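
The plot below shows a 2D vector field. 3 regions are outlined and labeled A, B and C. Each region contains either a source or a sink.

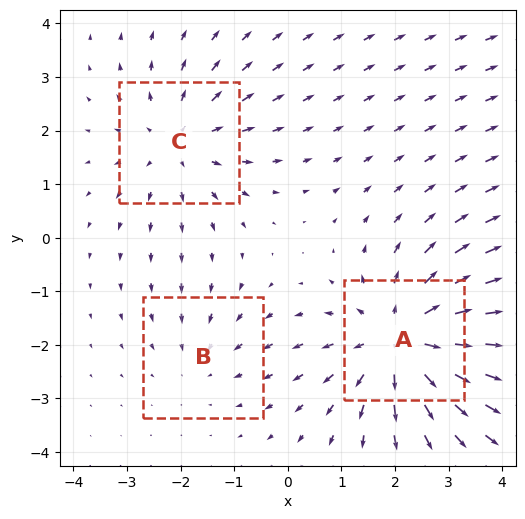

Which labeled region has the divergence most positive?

Divergence at each region's feature centre — A: about +4, B: about -2, C: about +3. Region A is most positive.

A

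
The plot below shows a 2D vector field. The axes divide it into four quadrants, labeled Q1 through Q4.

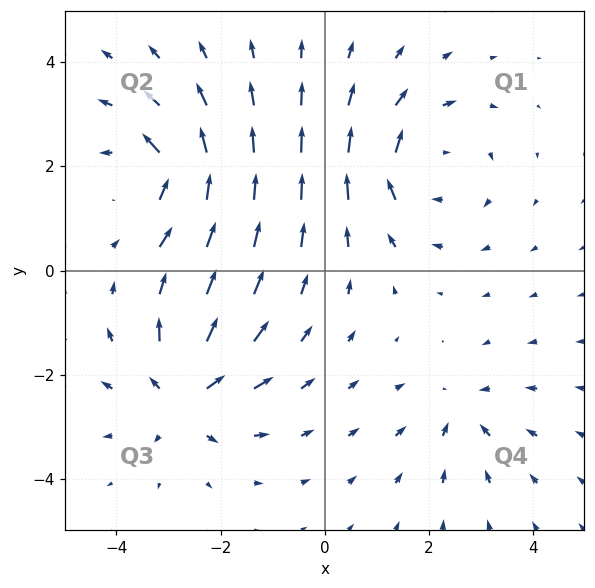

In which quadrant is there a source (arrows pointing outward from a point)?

Q3

The source sits at approximately (-2.7, -2.4), which lies in quadrant Q3. The divergence there is about +6, positive as expected for a source.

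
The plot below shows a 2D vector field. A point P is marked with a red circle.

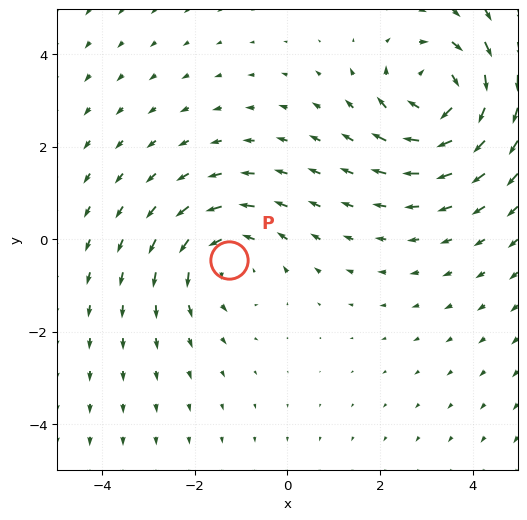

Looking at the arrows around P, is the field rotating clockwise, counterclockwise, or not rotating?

counterclockwise

Near P at (-1.3, -0.5) the arrows circulate counterclockwise. The curl (z-component) there is about +3; positive curl means counterclockwise rotation.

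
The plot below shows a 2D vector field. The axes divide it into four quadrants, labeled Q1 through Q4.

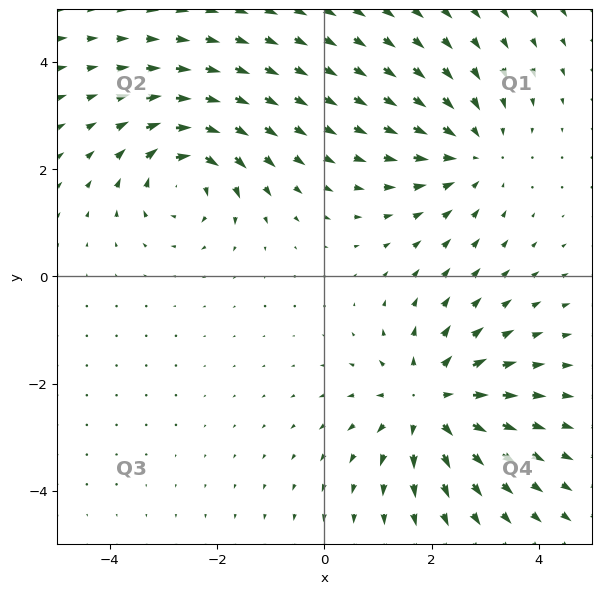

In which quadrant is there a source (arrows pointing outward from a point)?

The source sits at approximately (2.0, -2.4), which lies in quadrant Q4. The divergence there is about +4, positive as expected for a source.

Q4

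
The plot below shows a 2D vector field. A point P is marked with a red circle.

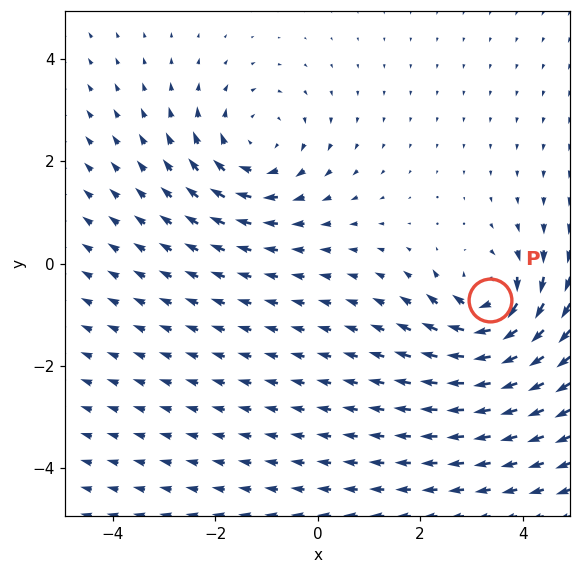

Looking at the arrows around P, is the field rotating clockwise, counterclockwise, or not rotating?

Near P at (3.4, -0.7) the arrows circulate clockwise. The curl (z-component) there is about -5; negative curl means clockwise rotation.

clockwise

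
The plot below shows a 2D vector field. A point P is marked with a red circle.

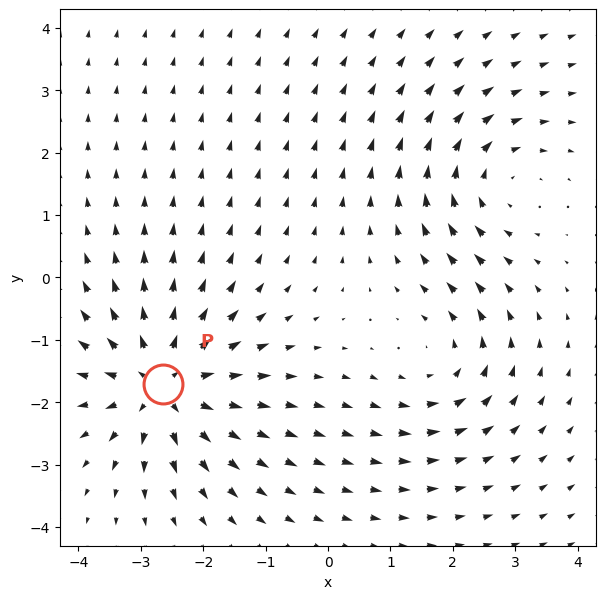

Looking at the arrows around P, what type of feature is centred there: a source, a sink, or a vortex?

At P (-2.6, -1.7) the arrows spread outward. Divergence about +5, curl ≈0 — positive divergence with near-zero curl is a source.

source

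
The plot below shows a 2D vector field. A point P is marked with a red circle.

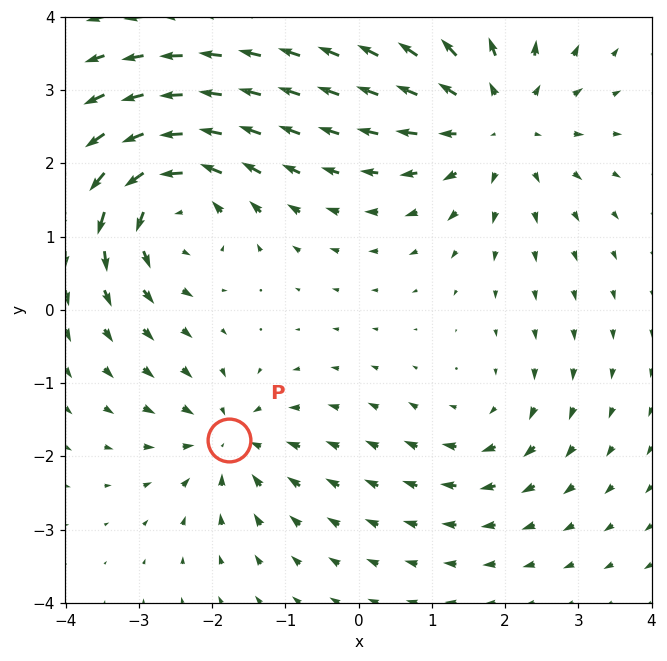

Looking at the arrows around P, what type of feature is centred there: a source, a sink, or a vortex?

At P (-1.8, -1.8) the arrows converge inward. Divergence about -4, curl ≈0 — negative divergence with near-zero curl is a sink.

sink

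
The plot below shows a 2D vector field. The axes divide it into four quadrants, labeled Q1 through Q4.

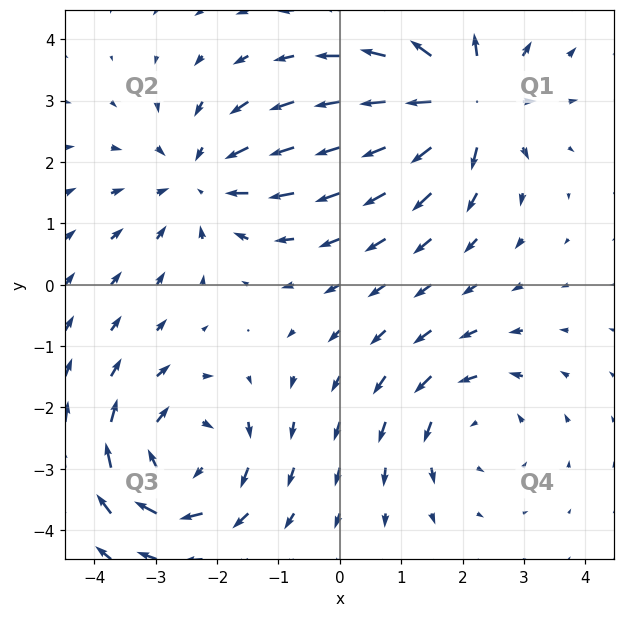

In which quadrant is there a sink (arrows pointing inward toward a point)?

Q2

The sink sits at approximately (-2.3, 1.7), which lies in quadrant Q2. The divergence there is about -3, negative as expected for a sink.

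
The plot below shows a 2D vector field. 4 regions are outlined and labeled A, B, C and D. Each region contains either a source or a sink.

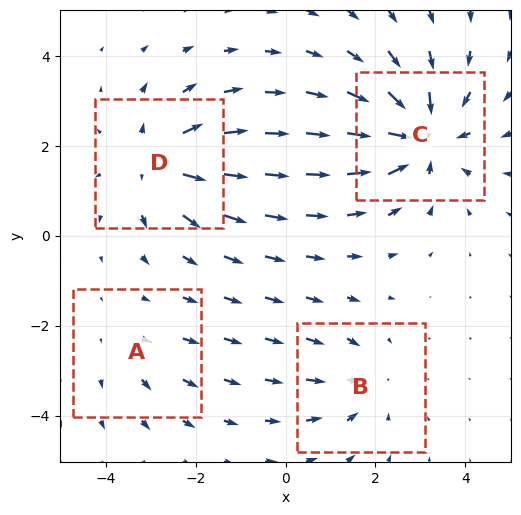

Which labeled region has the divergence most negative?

C

Divergence at each region's feature centre — A: about +2, B: about -3, C: about -6, D: about +4. Region C is most negative.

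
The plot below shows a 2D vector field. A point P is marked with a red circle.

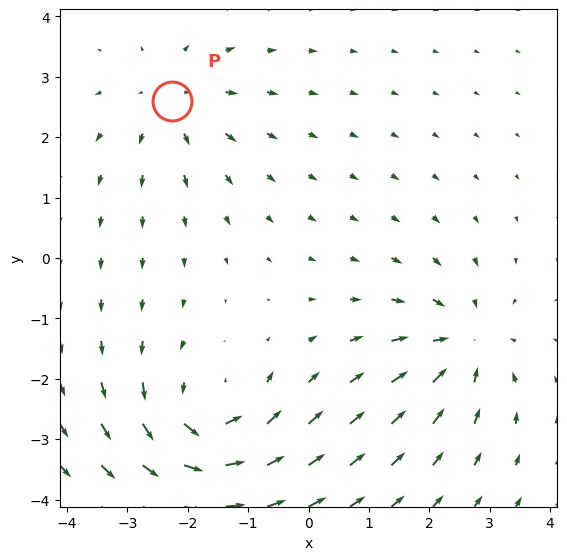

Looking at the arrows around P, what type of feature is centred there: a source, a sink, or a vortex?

source

At P (-2.3, 2.6) the arrows spread outward. Divergence about +3, curl ≈0 — positive divergence with near-zero curl is a source.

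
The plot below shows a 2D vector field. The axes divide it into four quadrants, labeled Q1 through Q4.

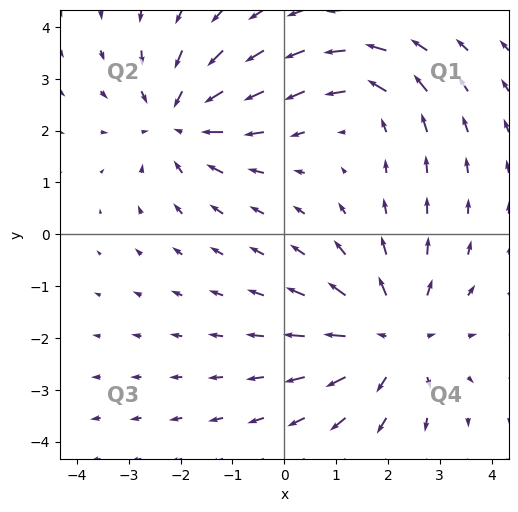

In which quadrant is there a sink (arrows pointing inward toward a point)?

Q2

The sink sits at approximately (-2.0, 2.2), which lies in quadrant Q2. The divergence there is about -3, negative as expected for a sink.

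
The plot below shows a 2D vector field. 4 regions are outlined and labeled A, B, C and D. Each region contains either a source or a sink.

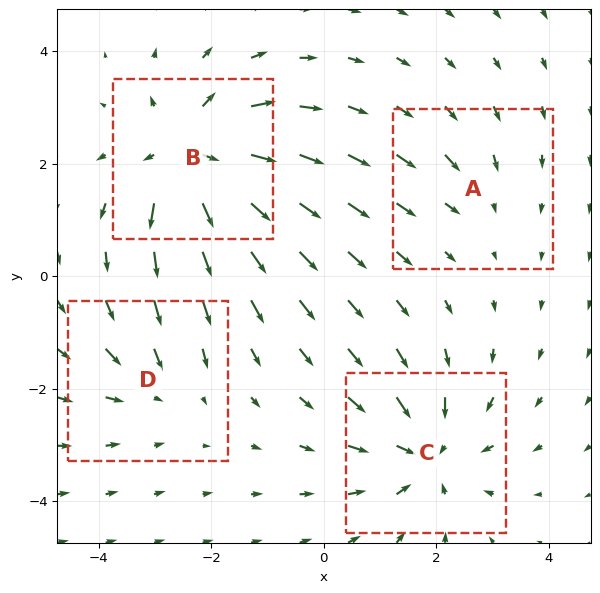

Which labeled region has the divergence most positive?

B

Divergence at each region's feature centre — A: about -2, B: about +6, C: about -5, D: about -3. Region B is most positive.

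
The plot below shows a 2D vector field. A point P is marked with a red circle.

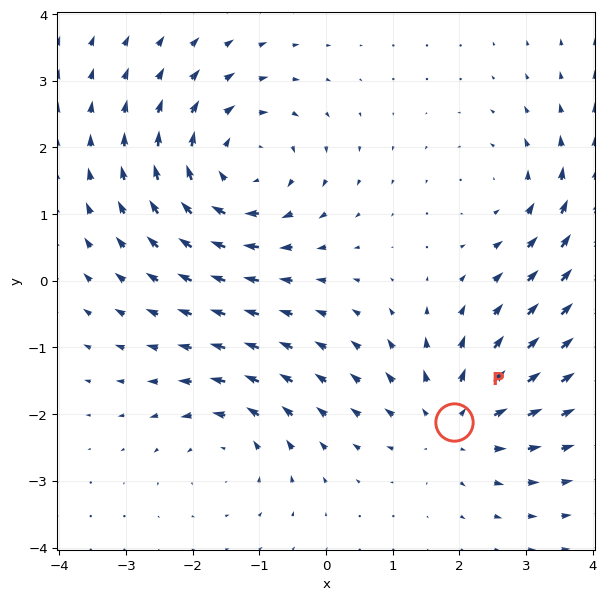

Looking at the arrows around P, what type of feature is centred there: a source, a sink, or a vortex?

source

At P (1.9, -2.1) the arrows spread outward. Divergence about +4, curl ≈0 — positive divergence with near-zero curl is a source.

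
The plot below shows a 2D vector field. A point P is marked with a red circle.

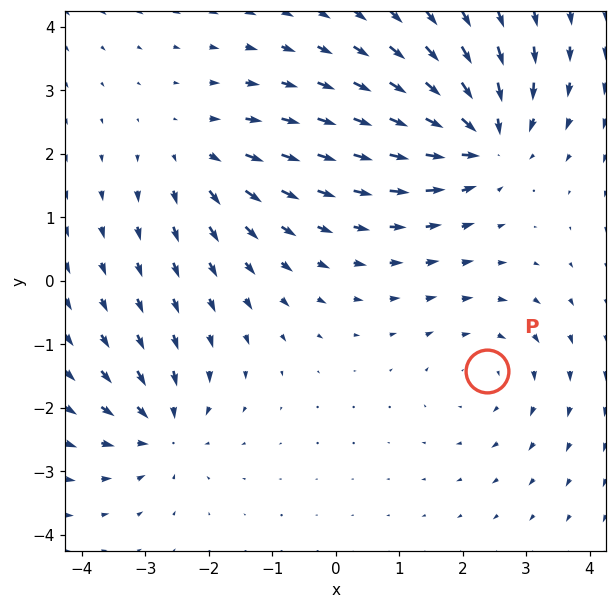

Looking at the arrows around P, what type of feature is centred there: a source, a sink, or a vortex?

At P (2.4, -1.4) the arrows circulate clockwise. Divergence ≈0, curl about -3 — near-zero divergence with nonzero curl is a vortex.

vortex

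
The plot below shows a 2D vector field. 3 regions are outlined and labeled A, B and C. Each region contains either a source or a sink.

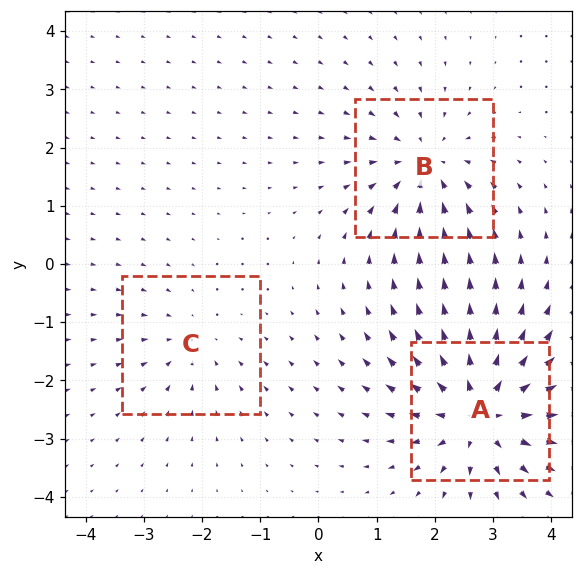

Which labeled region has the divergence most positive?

A

Divergence at each region's feature centre — A: about +5, B: about -4, C: about -2. Region A is most positive.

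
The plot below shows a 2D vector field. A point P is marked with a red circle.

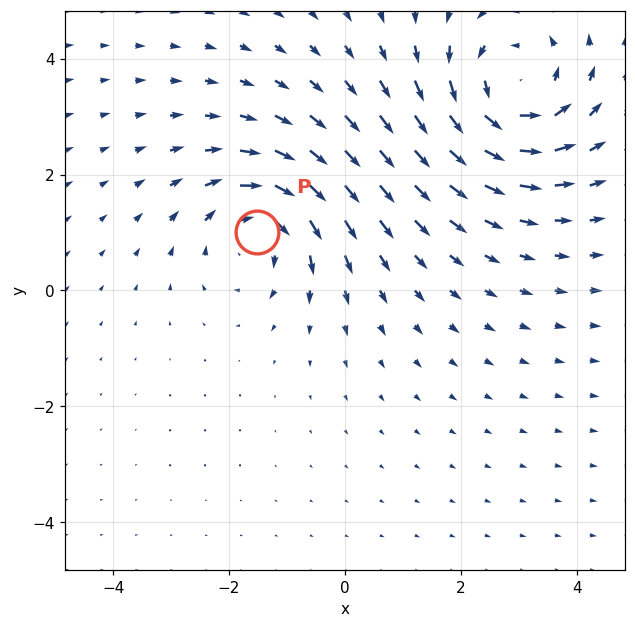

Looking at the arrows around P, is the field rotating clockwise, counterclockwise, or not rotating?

Near P at (-1.5, 1.0) the arrows circulate clockwise. The curl (z-component) there is about -4; negative curl means clockwise rotation.

clockwise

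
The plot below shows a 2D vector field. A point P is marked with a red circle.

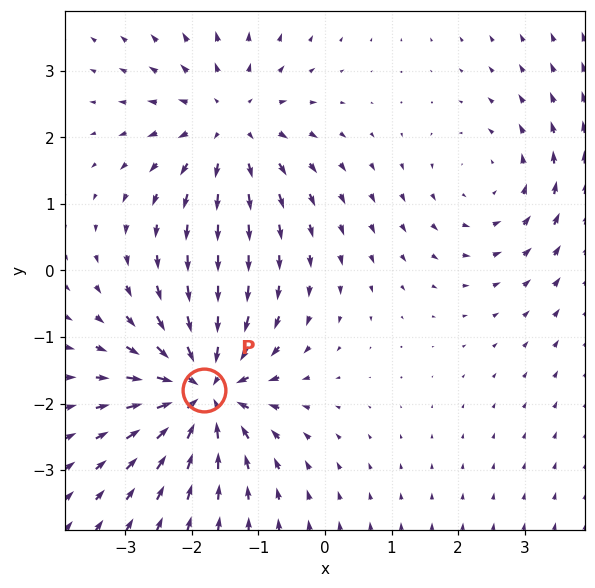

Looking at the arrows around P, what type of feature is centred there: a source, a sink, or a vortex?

At P (-1.8, -1.8) the arrows converge inward. Divergence about -6, curl ≈0 — negative divergence with near-zero curl is a sink.

sink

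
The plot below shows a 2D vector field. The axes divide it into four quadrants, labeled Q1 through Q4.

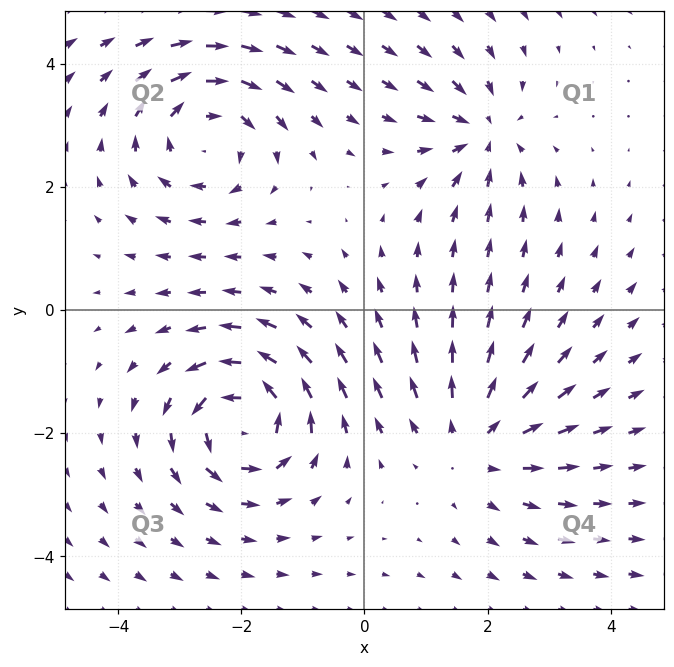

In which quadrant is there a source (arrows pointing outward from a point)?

Q4

The source sits at approximately (1.8, -2.2), which lies in quadrant Q4. The divergence there is about +3, positive as expected for a source.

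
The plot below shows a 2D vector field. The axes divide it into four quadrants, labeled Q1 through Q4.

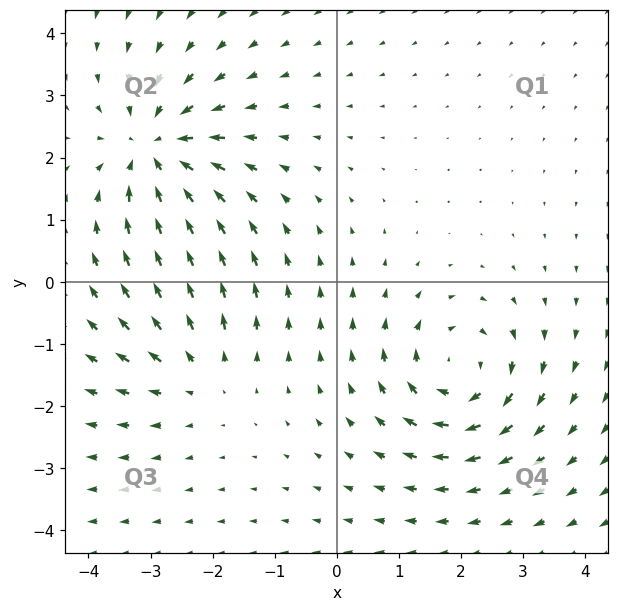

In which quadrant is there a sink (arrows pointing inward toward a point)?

The sink sits at approximately (-2.9, 2.1), which lies in quadrant Q2. The divergence there is about -5, negative as expected for a sink.

Q2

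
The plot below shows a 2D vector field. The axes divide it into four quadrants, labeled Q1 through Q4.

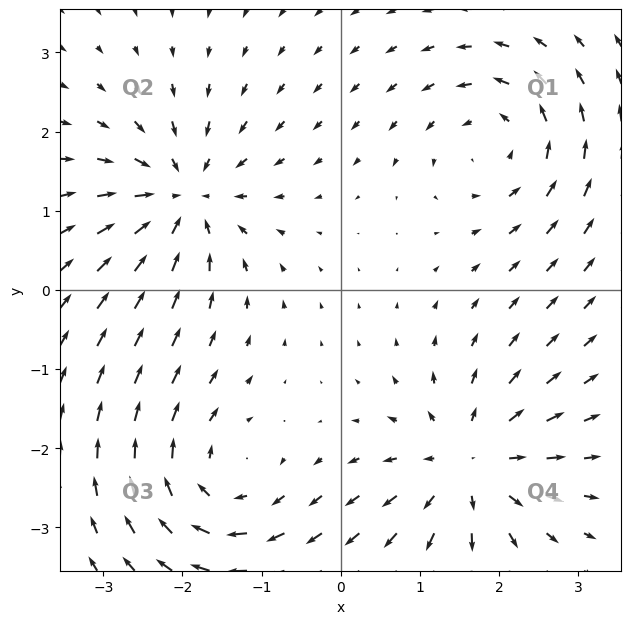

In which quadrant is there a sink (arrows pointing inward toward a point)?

The sink sits at approximately (-2.0, 1.2), which lies in quadrant Q2. The divergence there is about -6, negative as expected for a sink.

Q2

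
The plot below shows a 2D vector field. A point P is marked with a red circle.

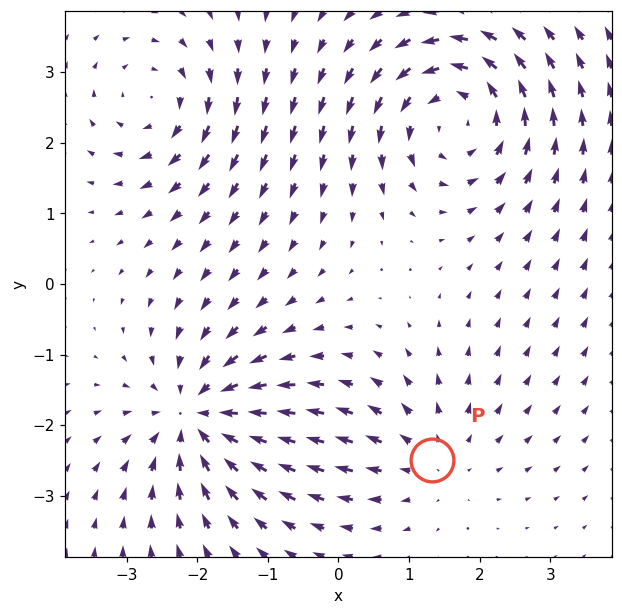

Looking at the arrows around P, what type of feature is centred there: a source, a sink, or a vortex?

source

At P (1.3, -2.5) the arrows spread outward. Divergence about +3, curl ≈0 — positive divergence with near-zero curl is a source.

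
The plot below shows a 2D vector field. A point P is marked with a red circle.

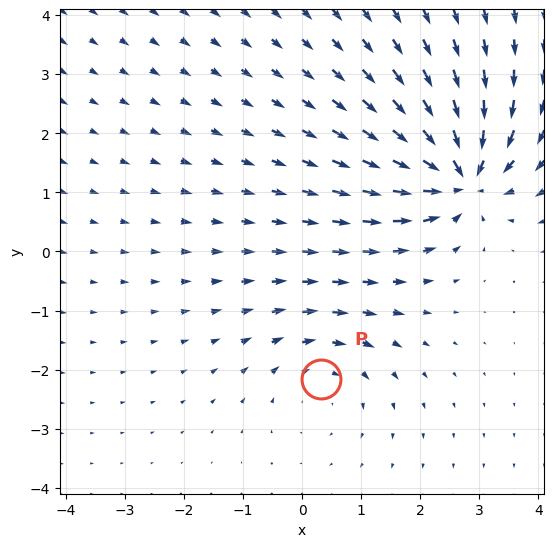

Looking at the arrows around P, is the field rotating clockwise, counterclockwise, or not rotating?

Near P at (0.3, -2.2) the arrows circulate clockwise. The curl (z-component) there is about -3; negative curl means clockwise rotation.

clockwise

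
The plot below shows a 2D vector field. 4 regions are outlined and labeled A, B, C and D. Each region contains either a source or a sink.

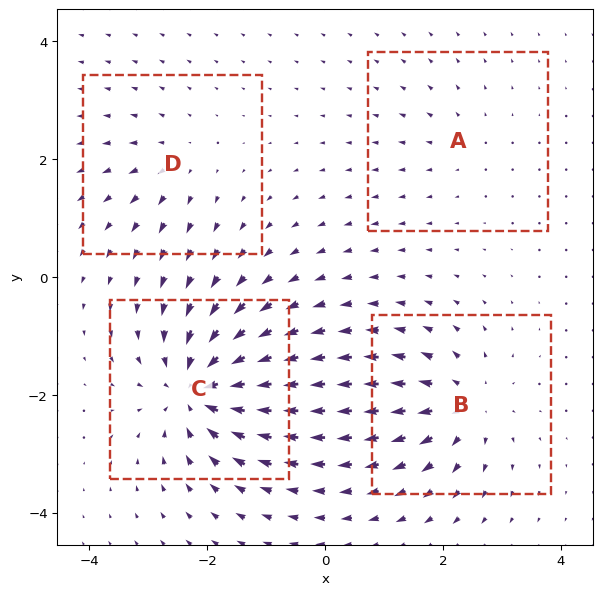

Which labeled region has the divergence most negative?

C

Divergence at each region's feature centre — A: about +2, B: about +6, C: about -9, D: about +4. Region C is most negative.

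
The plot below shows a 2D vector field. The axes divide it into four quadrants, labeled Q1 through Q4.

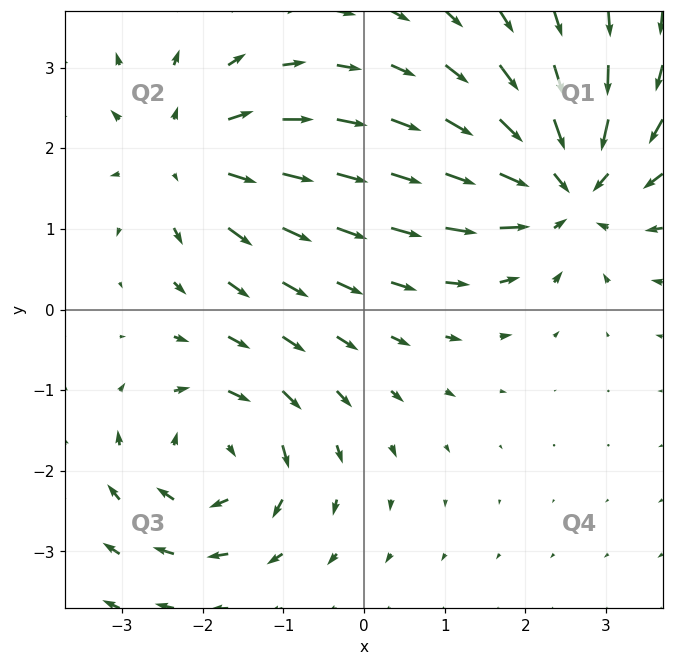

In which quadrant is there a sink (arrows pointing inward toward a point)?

Q1

The sink sits at approximately (2.5, 1.5), which lies in quadrant Q1. The divergence there is about -5, negative as expected for a sink.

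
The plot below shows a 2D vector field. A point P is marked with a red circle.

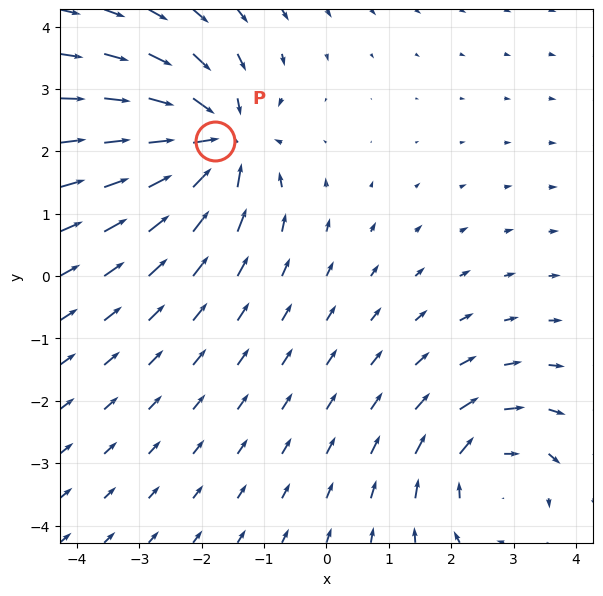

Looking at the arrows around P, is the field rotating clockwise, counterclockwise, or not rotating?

not rotating

Near P at (-1.8, 2.2) the arrows show no circulation. The curl there is ≈0.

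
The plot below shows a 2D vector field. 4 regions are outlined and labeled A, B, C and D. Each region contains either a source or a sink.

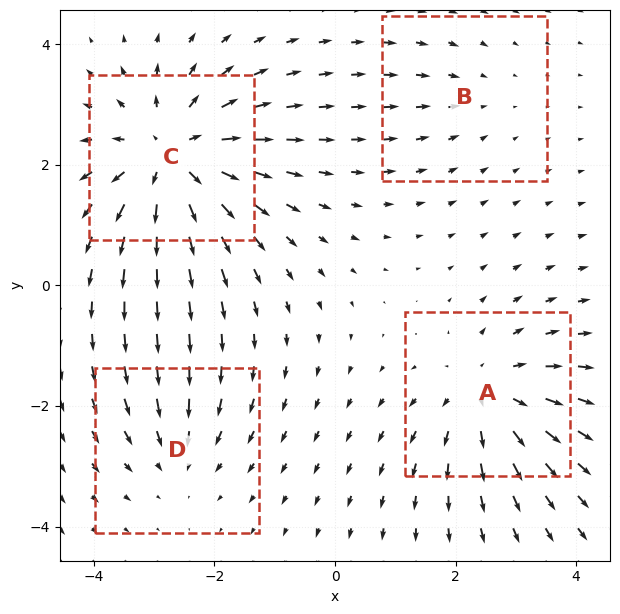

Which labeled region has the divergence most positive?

Divergence at each region's feature centre — A: about +5, B: about -2, C: about +7, D: about -3. Region C is most positive.

C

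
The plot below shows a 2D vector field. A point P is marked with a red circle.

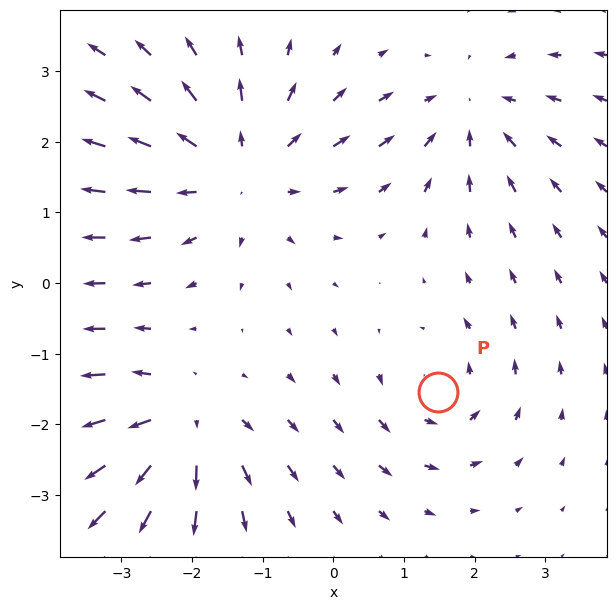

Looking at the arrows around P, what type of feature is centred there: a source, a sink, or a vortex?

At P (1.5, -1.5) the arrows circulate counterclockwise. Divergence ≈0, curl about +3 — near-zero divergence with nonzero curl is a vortex.

vortex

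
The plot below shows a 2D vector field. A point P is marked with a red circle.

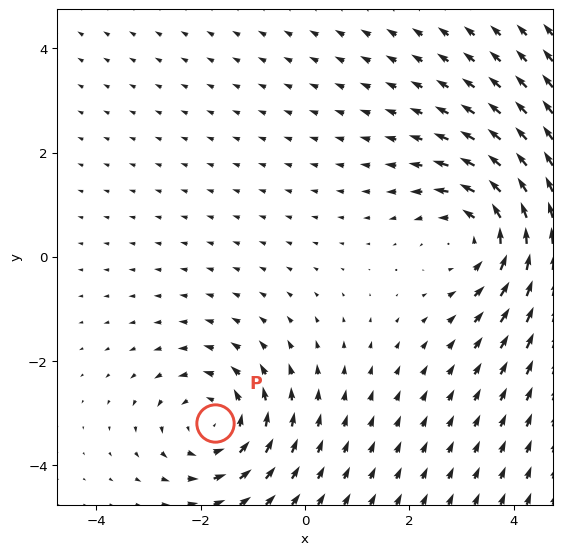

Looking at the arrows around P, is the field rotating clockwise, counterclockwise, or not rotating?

Near P at (-1.7, -3.2) the arrows circulate counterclockwise. The curl (z-component) there is about +3; positive curl means counterclockwise rotation.

counterclockwise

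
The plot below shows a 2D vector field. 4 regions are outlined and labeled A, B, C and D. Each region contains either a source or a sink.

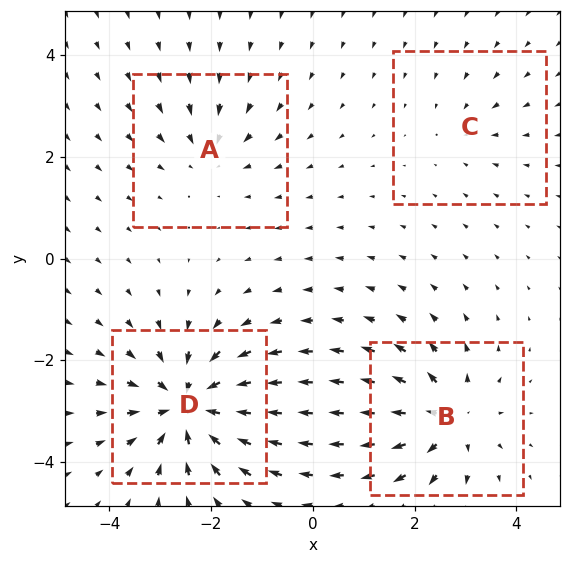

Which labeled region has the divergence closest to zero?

C

Divergence at each region's feature centre — A: about -4, B: about +6, C: about -2, D: about -8. Region C is closest to zero.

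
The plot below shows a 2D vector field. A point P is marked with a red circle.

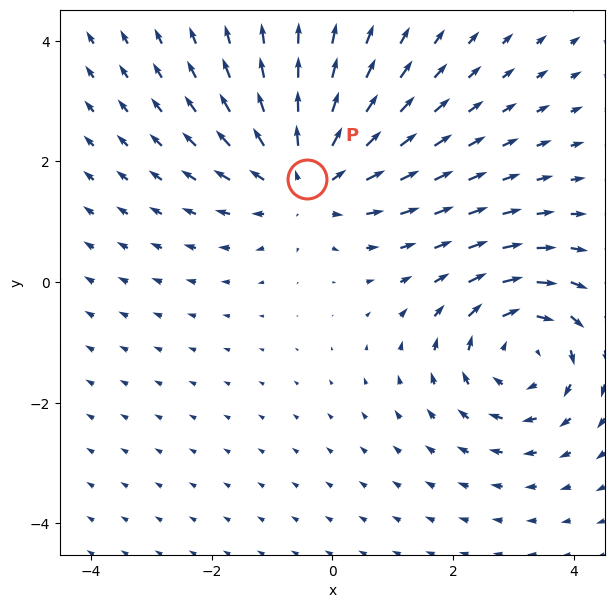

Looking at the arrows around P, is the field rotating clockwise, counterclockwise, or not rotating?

not rotating

Near P at (-0.4, 1.7) the arrows show no circulation. The curl there is ≈0.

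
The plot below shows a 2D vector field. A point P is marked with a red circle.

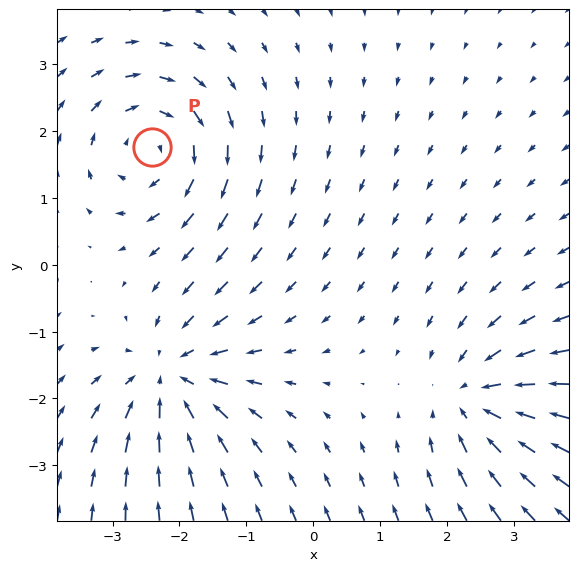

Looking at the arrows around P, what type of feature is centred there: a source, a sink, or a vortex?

At P (-2.4, 1.8) the arrows circulate clockwise. Divergence ≈0, curl about -4 — near-zero divergence with nonzero curl is a vortex.

vortex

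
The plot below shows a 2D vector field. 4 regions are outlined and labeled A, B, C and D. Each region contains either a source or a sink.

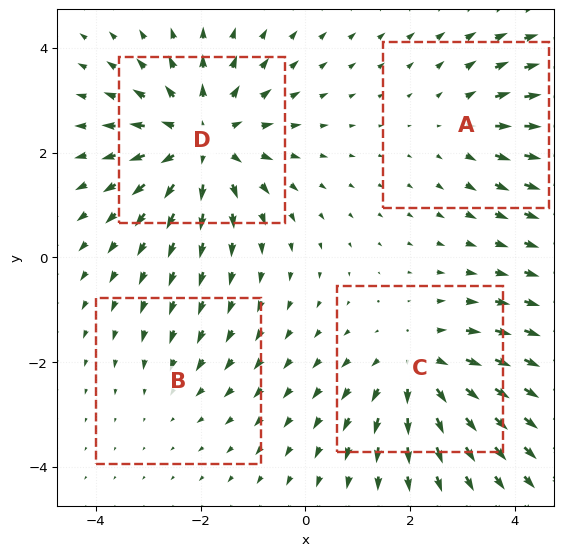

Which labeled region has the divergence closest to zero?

Divergence at each region's feature centre — A: about +3, B: about -2, C: about +4, D: about +6. Region B is closest to zero.

B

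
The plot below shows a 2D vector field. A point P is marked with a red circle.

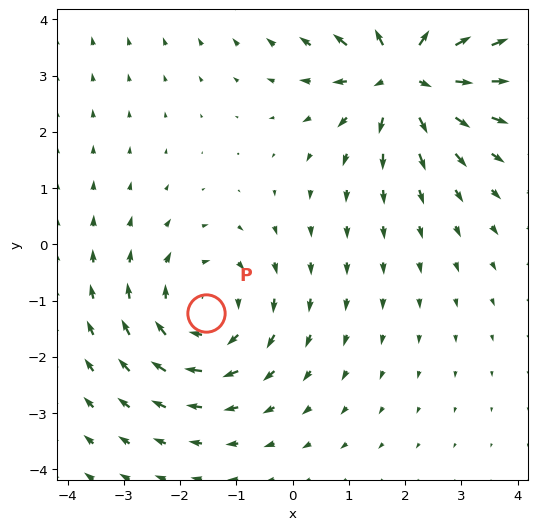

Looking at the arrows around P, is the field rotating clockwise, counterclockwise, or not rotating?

clockwise

Near P at (-1.5, -1.2) the arrows circulate clockwise. The curl (z-component) there is about -3; negative curl means clockwise rotation.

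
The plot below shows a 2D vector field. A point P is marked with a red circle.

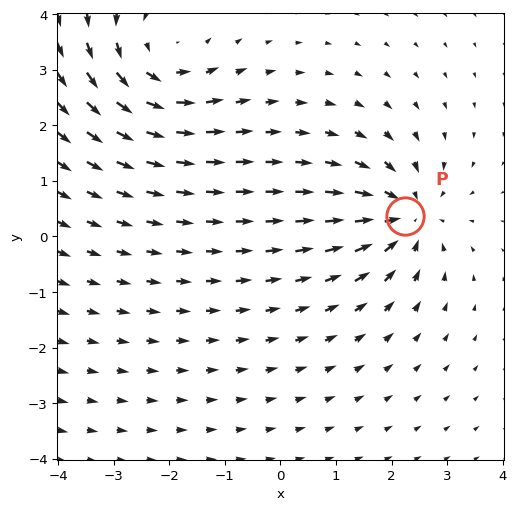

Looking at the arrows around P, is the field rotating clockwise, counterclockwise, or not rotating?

Near P at (2.2, 0.4) the arrows show no circulation. The curl there is ≈0.

not rotating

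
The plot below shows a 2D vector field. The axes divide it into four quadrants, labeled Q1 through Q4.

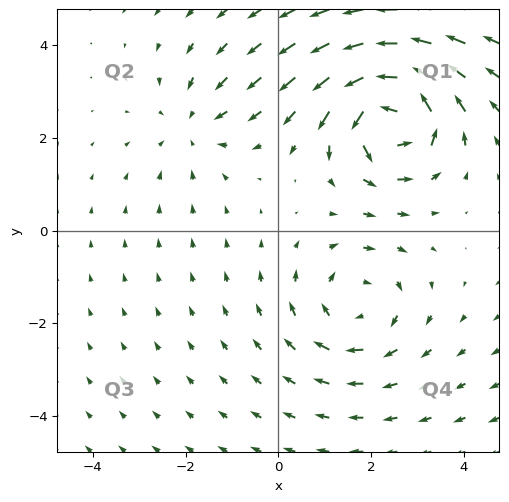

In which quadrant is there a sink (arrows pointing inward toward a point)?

Q2

The sink sits at approximately (-1.8, 2.3), which lies in quadrant Q2. The divergence there is about -2, negative as expected for a sink.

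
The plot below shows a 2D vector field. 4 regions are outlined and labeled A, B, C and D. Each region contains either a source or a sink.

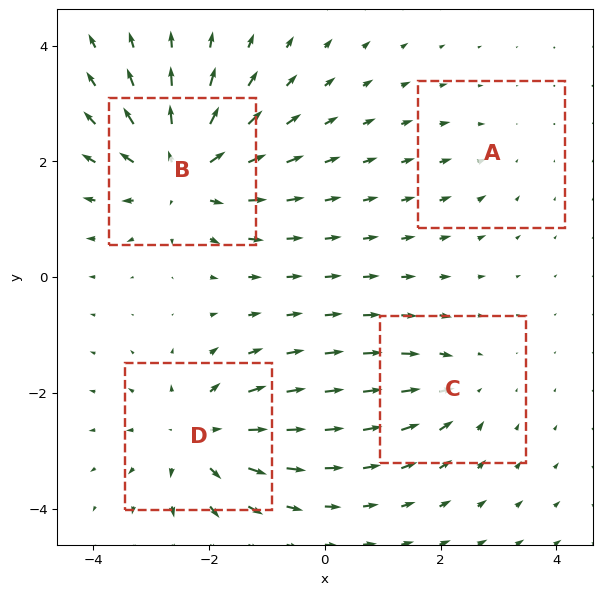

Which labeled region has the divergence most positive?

B

Divergence at each region's feature centre — A: about -2, B: about +7, C: about -3, D: about +5. Region B is most positive.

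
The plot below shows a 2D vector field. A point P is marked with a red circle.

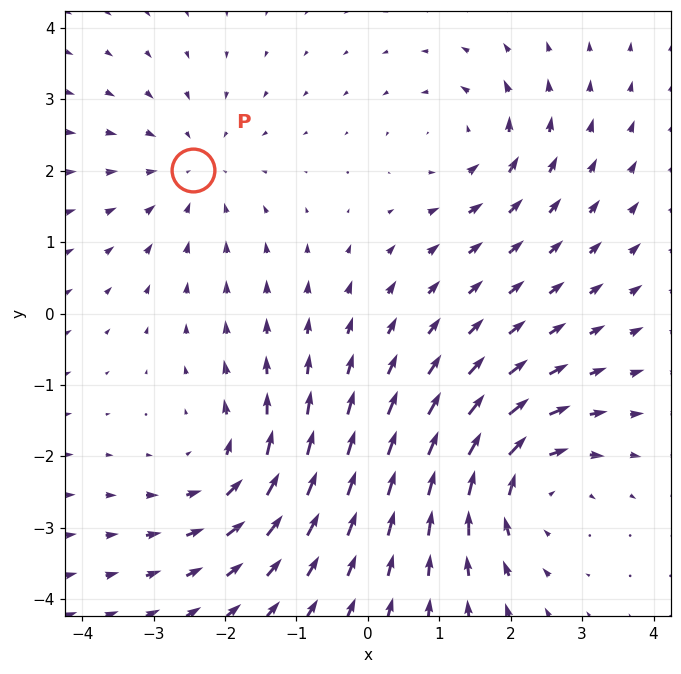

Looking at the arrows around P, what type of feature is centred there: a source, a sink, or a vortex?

At P (-2.4, 2.0) the arrows converge inward. Divergence about -3, curl ≈0 — negative divergence with near-zero curl is a sink.

sink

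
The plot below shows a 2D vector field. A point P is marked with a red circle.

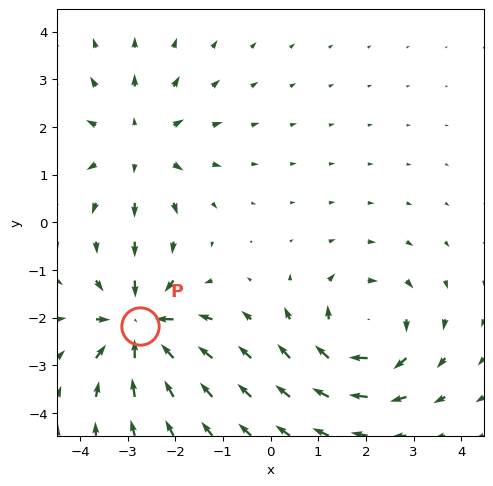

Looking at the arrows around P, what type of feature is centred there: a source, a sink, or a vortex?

sink

At P (-2.7, -2.2) the arrows converge inward. Divergence about -5, curl ≈0 — negative divergence with near-zero curl is a sink.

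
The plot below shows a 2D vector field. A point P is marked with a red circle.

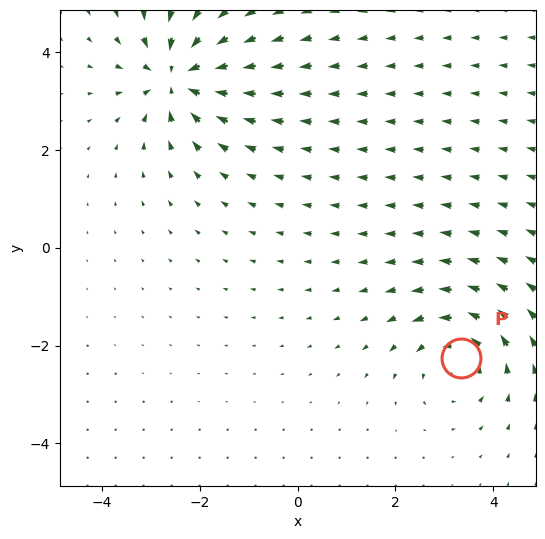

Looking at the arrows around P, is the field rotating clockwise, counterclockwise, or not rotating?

Near P at (3.3, -2.2) the arrows circulate counterclockwise. The curl (z-component) there is about +3; positive curl means counterclockwise rotation.

counterclockwise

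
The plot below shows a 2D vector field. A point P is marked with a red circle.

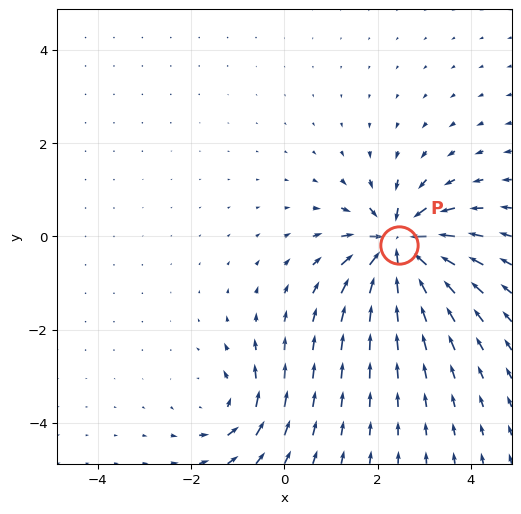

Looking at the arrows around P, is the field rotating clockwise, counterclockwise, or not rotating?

not rotating

Near P at (2.4, -0.2) the arrows show no circulation. The curl there is ≈0.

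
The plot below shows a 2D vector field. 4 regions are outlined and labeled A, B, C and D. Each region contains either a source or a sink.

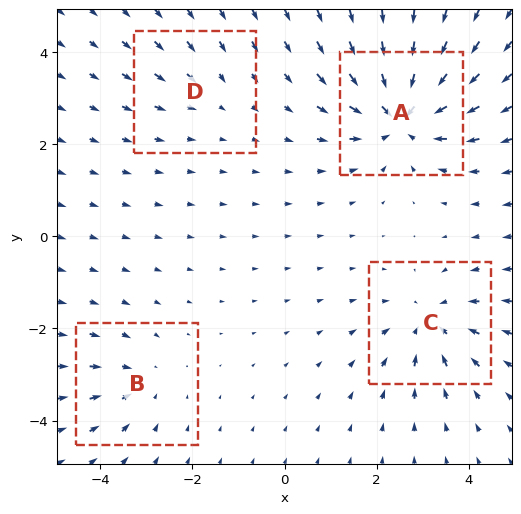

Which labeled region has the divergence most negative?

A

Divergence at each region's feature centre — A: about -7, B: about -3, C: about -5, D: about -2. Region A is most negative.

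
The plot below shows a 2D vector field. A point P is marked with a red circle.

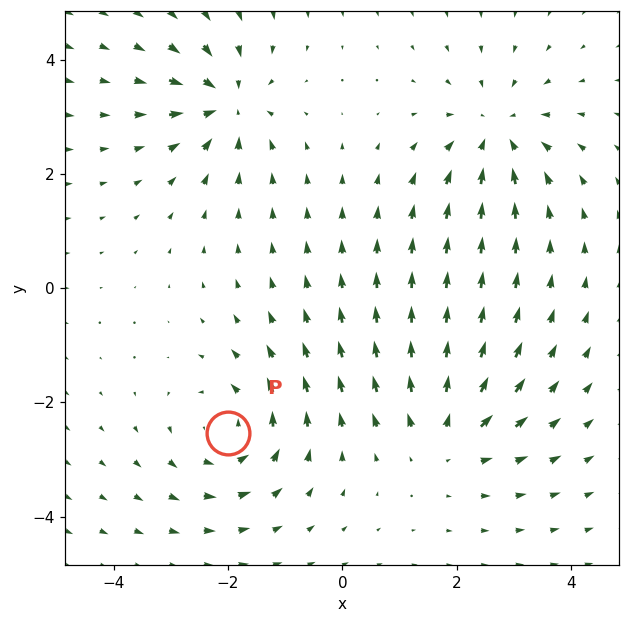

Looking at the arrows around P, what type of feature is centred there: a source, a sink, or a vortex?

vortex

At P (-2.0, -2.5) the arrows circulate counterclockwise. Divergence ≈0, curl about +5 — near-zero divergence with nonzero curl is a vortex.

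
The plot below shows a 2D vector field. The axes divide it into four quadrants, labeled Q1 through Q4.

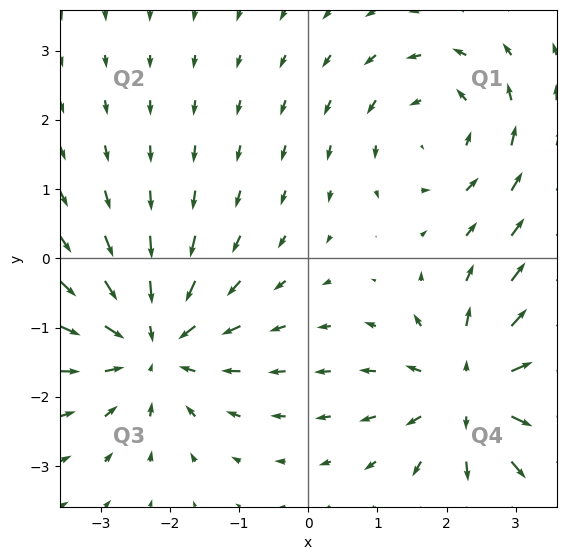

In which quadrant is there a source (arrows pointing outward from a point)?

Q4

The source sits at approximately (2.4, -1.9), which lies in quadrant Q4. The divergence there is about +5, positive as expected for a source.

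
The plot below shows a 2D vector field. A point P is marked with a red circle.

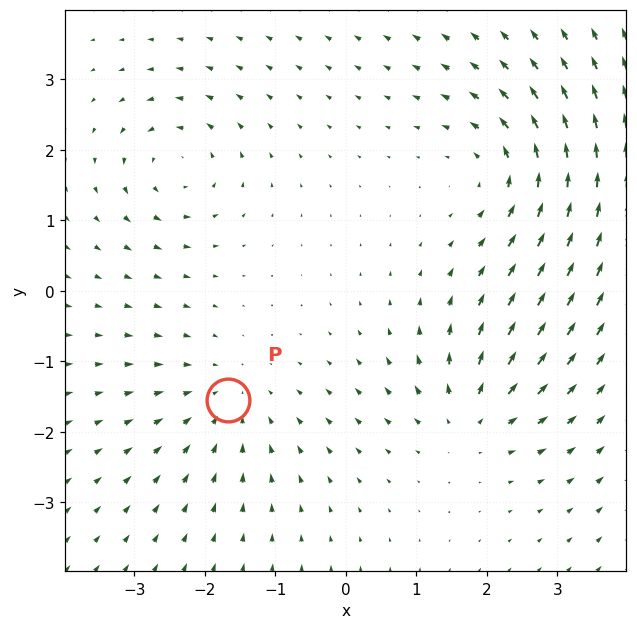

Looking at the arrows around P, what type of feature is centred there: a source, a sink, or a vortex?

sink

At P (-1.7, -1.5) the arrows converge inward. Divergence about -3, curl ≈0 — negative divergence with near-zero curl is a sink.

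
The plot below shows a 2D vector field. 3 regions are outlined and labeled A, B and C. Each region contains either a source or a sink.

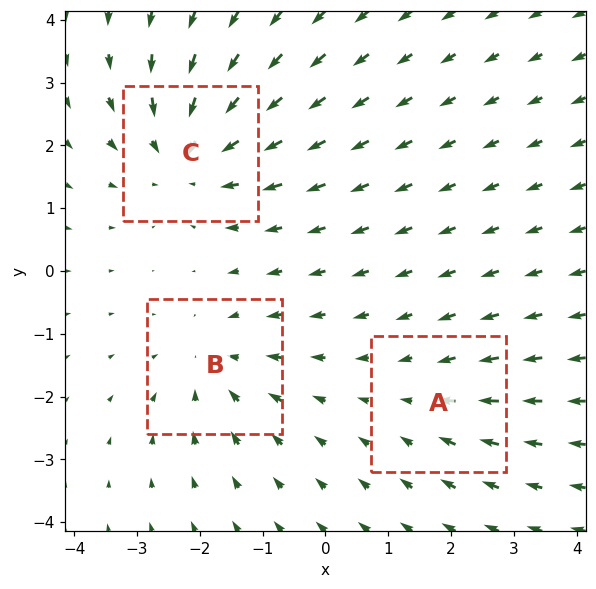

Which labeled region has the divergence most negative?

Divergence at each region's feature centre — A: about -2, B: about -3, C: about -4. Region C is most negative.

C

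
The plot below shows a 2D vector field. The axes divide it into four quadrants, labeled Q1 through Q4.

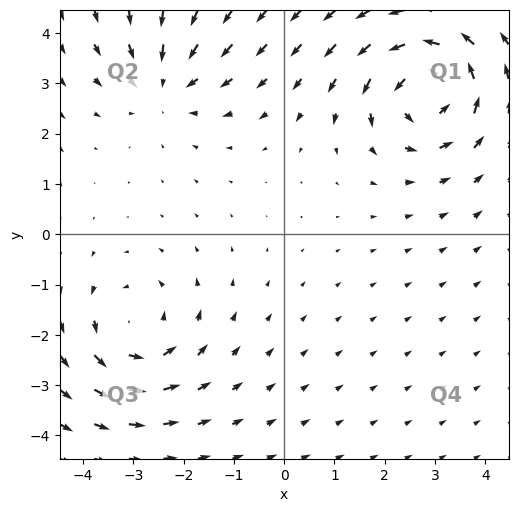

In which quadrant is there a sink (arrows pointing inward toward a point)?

The sink sits at approximately (-2.4, 3.0), which lies in quadrant Q2. The divergence there is about -3, negative as expected for a sink.

Q2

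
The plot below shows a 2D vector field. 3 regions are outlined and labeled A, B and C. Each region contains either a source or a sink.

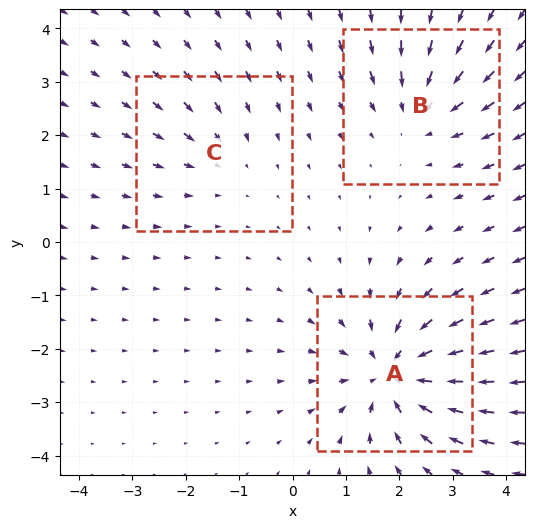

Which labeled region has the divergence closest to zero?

Divergence at each region's feature centre — A: about -5, B: about -3, C: about -2. Region C is closest to zero.

C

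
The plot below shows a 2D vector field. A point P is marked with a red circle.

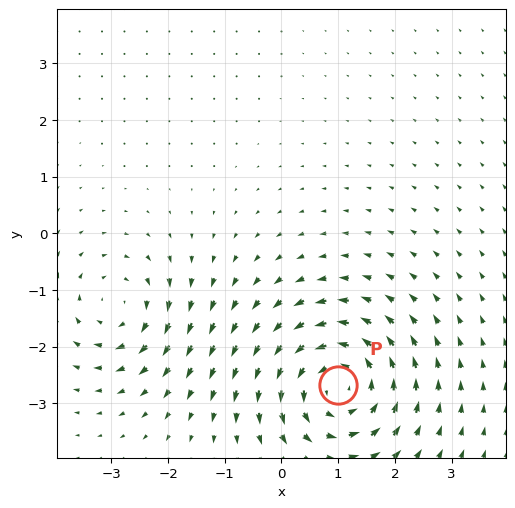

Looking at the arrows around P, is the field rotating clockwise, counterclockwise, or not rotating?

counterclockwise

Near P at (1.0, -2.7) the arrows circulate counterclockwise. The curl (z-component) there is about +5; positive curl means counterclockwise rotation.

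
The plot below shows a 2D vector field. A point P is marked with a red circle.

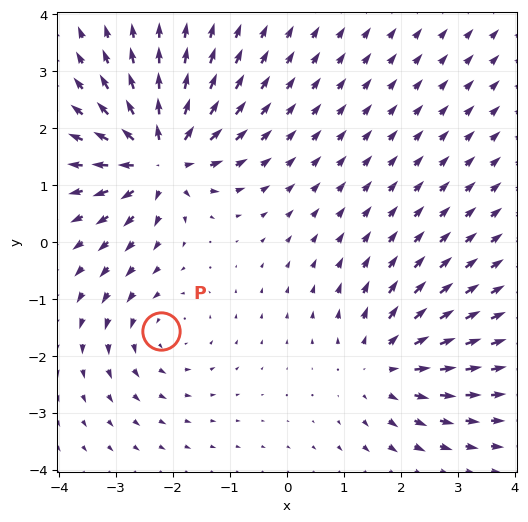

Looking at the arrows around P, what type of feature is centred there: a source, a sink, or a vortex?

vortex

At P (-2.2, -1.6) the arrows circulate counterclockwise. Divergence ≈0, curl about +3 — near-zero divergence with nonzero curl is a vortex.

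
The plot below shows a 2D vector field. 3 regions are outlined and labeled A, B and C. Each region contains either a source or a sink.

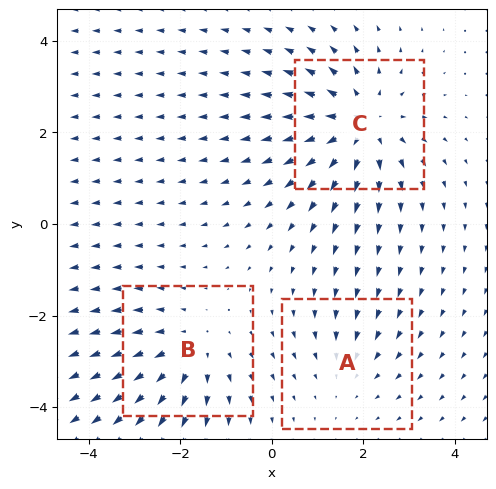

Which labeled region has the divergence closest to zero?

A

Divergence at each region's feature centre — A: about -2, B: about +3, C: about +4. Region A is closest to zero.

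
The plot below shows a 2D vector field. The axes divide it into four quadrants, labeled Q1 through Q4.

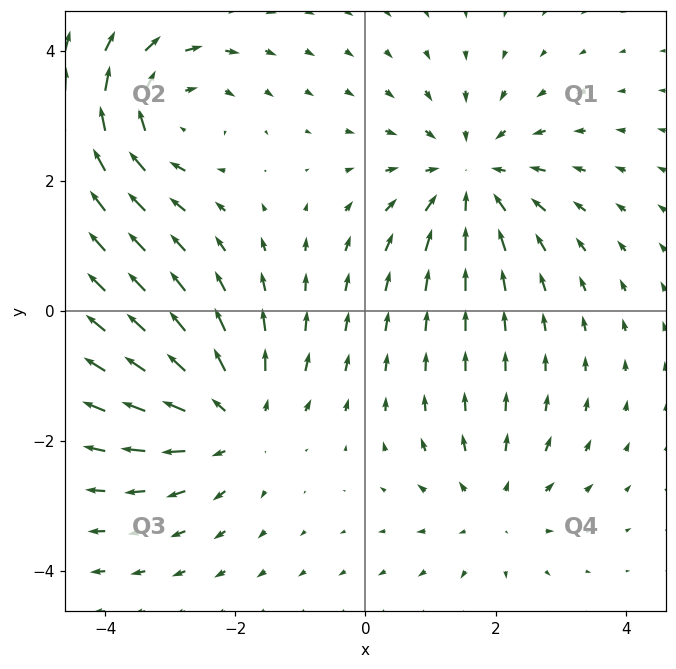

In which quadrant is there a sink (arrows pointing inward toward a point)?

Q1

The sink sits at approximately (1.6, 2.1), which lies in quadrant Q1. The divergence there is about -4, negative as expected for a sink.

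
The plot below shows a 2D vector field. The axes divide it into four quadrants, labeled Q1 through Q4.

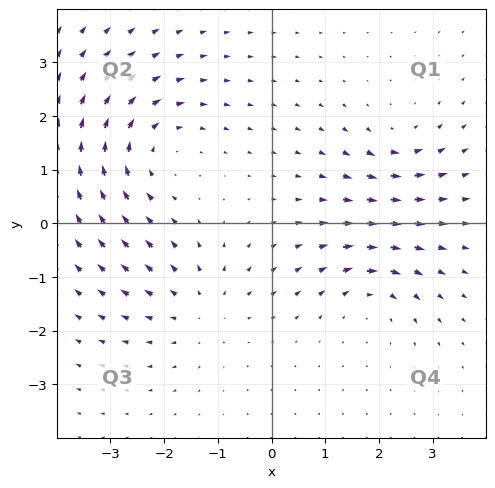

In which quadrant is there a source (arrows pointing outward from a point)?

Q3

The source sits at approximately (-1.3, -1.6), which lies in quadrant Q3. The divergence there is about +3, positive as expected for a source.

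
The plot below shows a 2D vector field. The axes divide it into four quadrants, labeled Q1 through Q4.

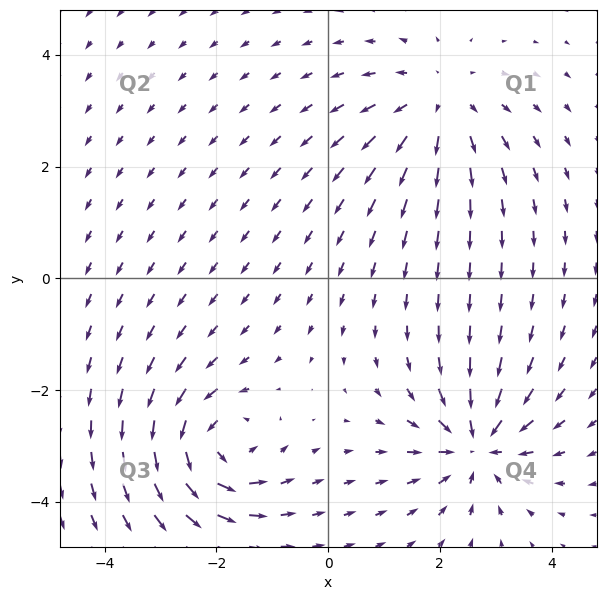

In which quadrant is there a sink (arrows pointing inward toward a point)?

Q4

The sink sits at approximately (2.7, -3.0), which lies in quadrant Q4. The divergence there is about -6, negative as expected for a sink.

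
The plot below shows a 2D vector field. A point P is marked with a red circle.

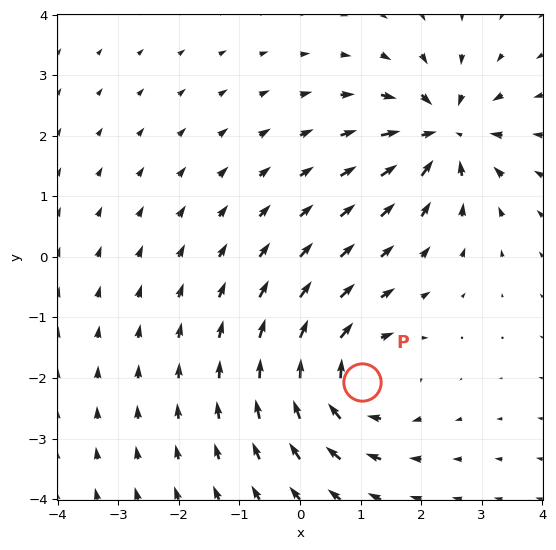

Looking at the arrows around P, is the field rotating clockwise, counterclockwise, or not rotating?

clockwise

Near P at (1.0, -2.1) the arrows circulate clockwise. The curl (z-component) there is about -5; negative curl means clockwise rotation.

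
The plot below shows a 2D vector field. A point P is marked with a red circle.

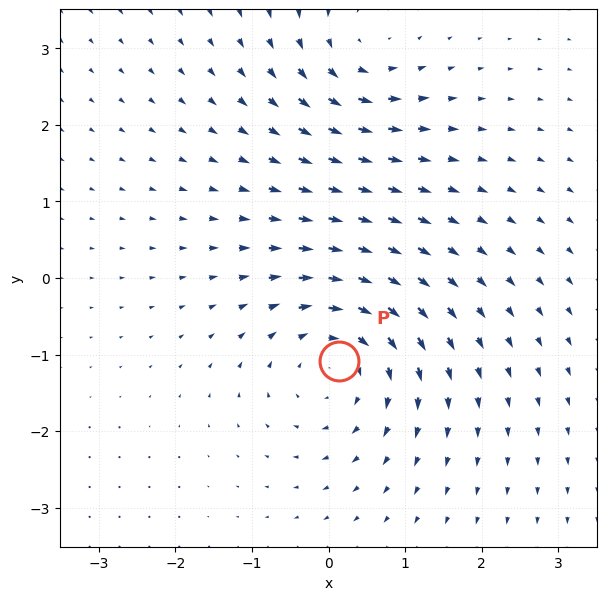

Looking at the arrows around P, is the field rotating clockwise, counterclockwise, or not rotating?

Near P at (0.1, -1.1) the arrows circulate clockwise. The curl (z-component) there is about -4; negative curl means clockwise rotation.

clockwise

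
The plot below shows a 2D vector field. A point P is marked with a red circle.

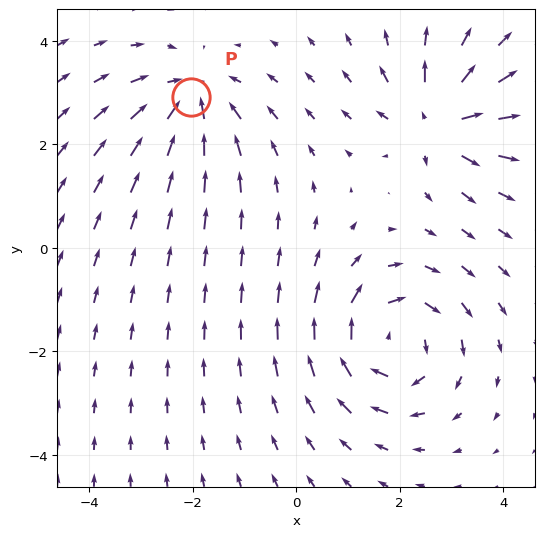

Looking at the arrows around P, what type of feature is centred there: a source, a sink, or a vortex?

At P (-2.0, 2.9) the arrows converge inward. Divergence about -4, curl ≈0 — negative divergence with near-zero curl is a sink.

sink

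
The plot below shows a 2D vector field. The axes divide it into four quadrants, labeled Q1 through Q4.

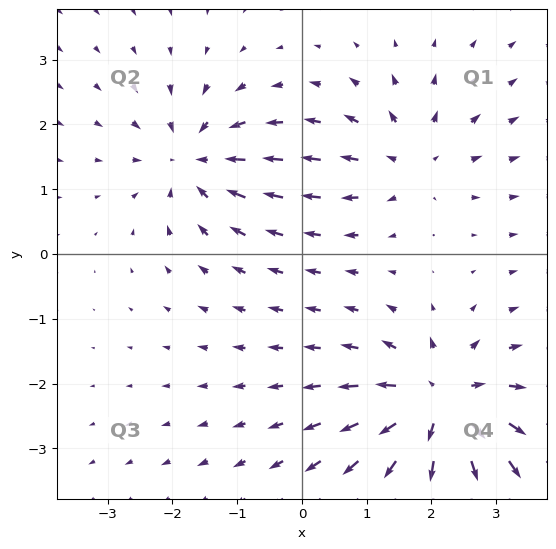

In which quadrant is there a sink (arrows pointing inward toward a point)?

The sink sits at approximately (-1.7, 1.5), which lies in quadrant Q2. The divergence there is about -4, negative as expected for a sink.

Q2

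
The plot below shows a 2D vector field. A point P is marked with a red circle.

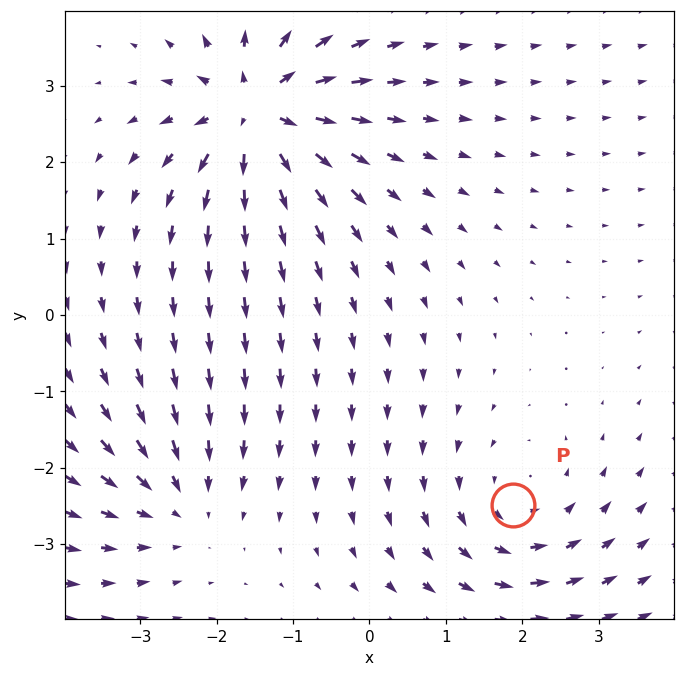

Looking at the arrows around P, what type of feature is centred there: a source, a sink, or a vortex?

At P (1.9, -2.5) the arrows circulate counterclockwise. Divergence ≈0, curl about +3 — near-zero divergence with nonzero curl is a vortex.

vortex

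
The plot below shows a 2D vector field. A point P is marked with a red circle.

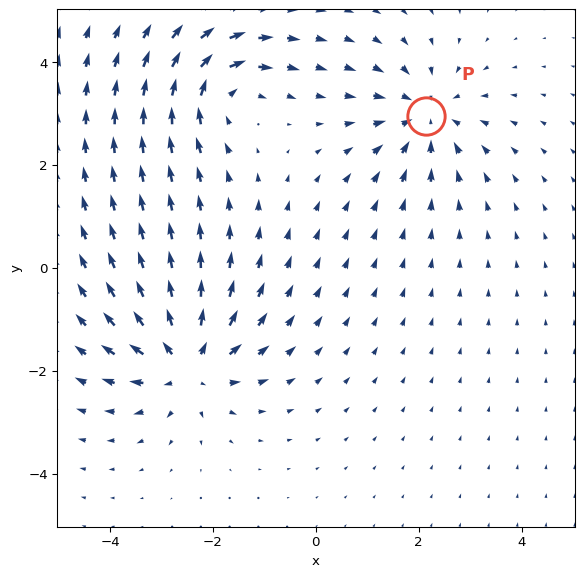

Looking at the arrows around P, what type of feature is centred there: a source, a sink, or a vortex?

sink

At P (2.1, 3.0) the arrows converge inward. Divergence about -3, curl ≈0 — negative divergence with near-zero curl is a sink.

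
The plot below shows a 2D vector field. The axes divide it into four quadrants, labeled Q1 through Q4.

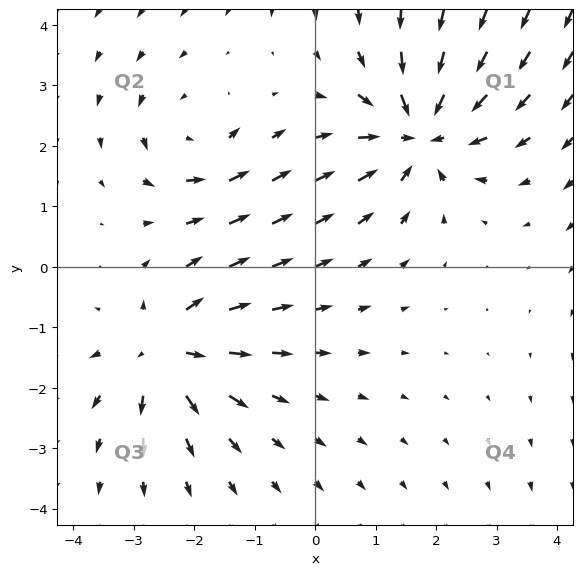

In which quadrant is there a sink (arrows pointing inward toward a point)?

The sink sits at approximately (1.7, 2.2), which lies in quadrant Q1. The divergence there is about -5, negative as expected for a sink.

Q1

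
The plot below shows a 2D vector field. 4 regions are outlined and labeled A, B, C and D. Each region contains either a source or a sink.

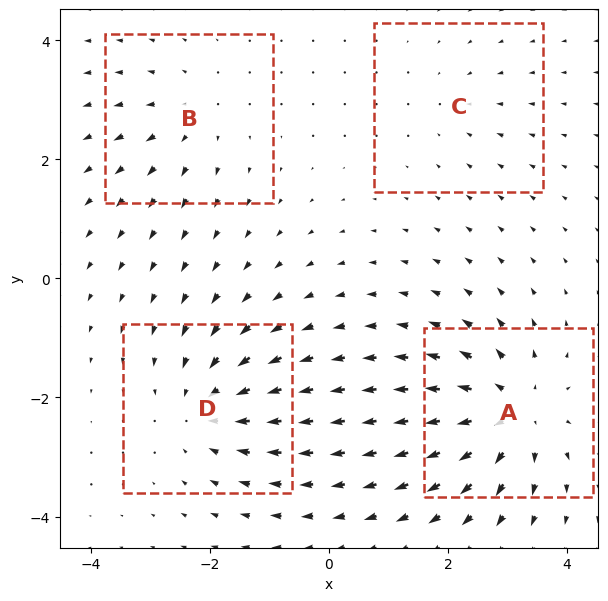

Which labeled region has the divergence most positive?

Divergence at each region's feature centre — A: about +6, B: about +3, C: about -2, D: about -5. Region A is most positive.

A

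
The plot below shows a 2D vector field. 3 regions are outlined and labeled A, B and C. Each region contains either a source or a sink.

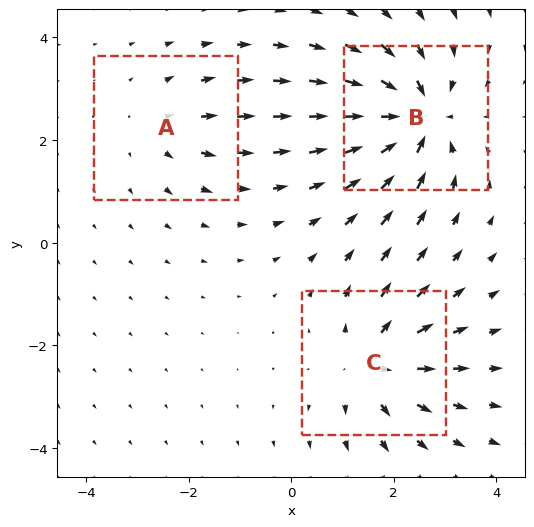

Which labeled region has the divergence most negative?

Divergence at each region's feature centre — A: about +2, B: about -5, C: about +4. Region B is most negative.

B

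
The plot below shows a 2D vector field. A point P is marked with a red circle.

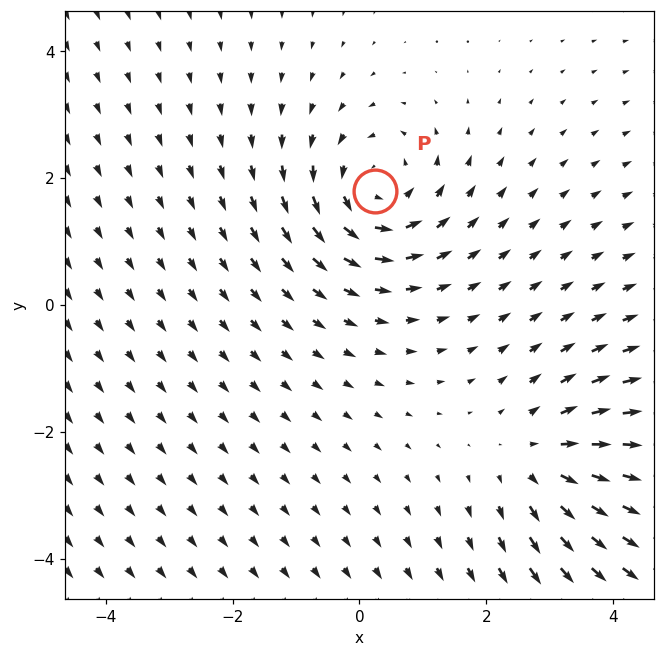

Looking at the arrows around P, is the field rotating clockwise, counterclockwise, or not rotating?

Near P at (0.2, 1.8) the arrows circulate counterclockwise. The curl (z-component) there is about +3; positive curl means counterclockwise rotation.

counterclockwise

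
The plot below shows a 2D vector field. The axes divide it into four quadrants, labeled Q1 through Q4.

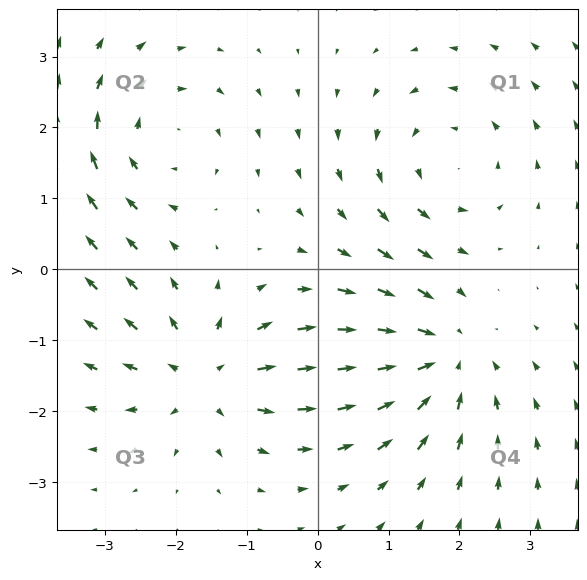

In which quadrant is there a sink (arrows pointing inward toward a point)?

The sink sits at approximately (1.7, -1.3), which lies in quadrant Q4. The divergence there is about -5, negative as expected for a sink.

Q4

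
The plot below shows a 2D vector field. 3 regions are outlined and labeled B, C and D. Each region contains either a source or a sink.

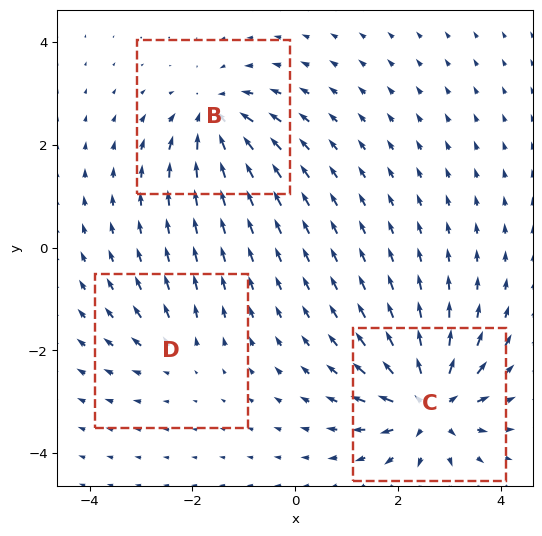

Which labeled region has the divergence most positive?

C

Divergence at each region's feature centre — B: about -4, C: about +6, D: about +2. Region C is most positive.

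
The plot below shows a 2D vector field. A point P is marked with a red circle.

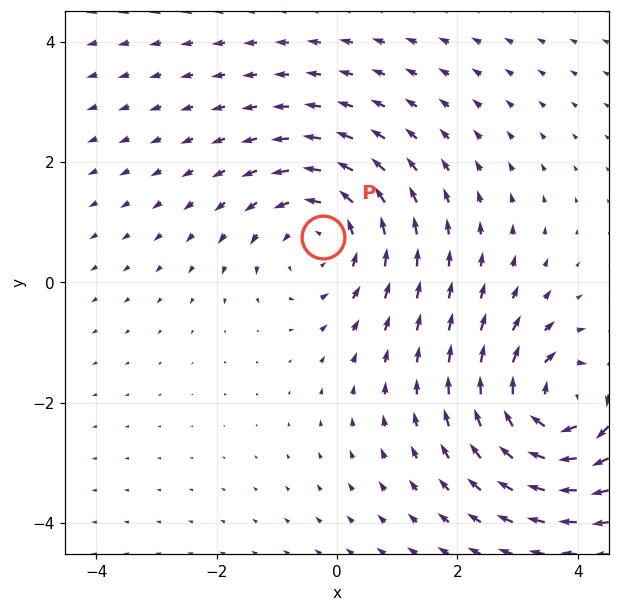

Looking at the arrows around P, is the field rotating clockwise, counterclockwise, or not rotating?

counterclockwise

Near P at (-0.2, 0.8) the arrows circulate counterclockwise. The curl (z-component) there is about +3; positive curl means counterclockwise rotation.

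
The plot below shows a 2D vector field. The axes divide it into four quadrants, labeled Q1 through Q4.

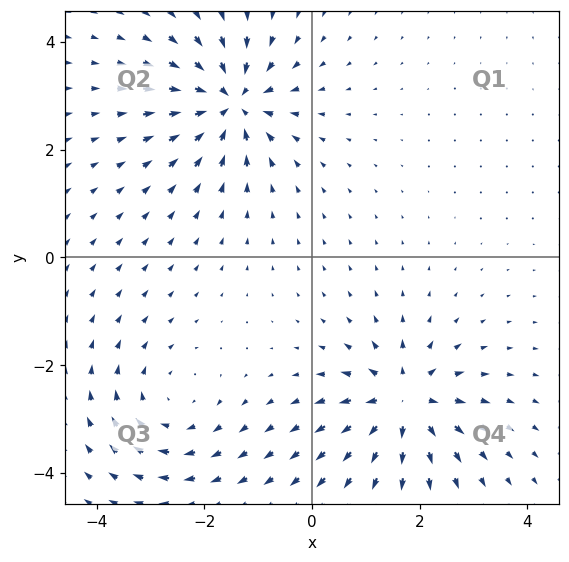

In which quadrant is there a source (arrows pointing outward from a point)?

The source sits at approximately (1.7, -2.7), which lies in quadrant Q4. The divergence there is about +6, positive as expected for a source.

Q4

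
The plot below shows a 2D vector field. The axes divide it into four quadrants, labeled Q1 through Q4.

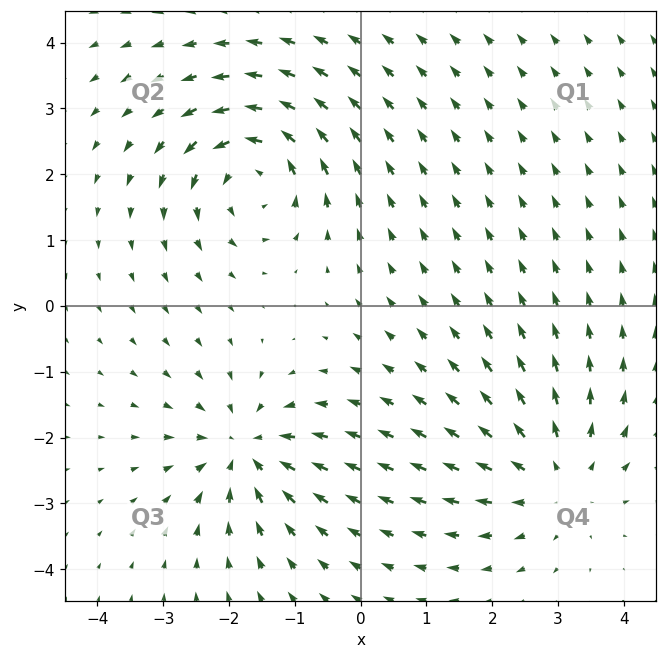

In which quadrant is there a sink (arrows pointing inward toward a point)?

Q3

The sink sits at approximately (-1.8, -2.2), which lies in quadrant Q3. The divergence there is about -5, negative as expected for a sink.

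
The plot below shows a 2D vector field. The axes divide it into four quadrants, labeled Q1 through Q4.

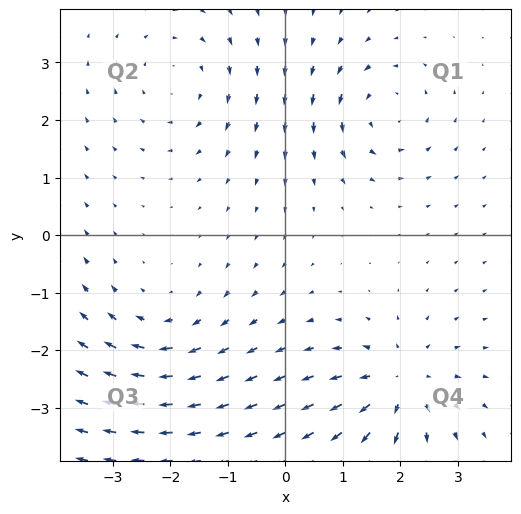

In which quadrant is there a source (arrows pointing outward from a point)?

The source sits at approximately (2.0, -2.6), which lies in quadrant Q4. The divergence there is about +5, positive as expected for a source.

Q4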